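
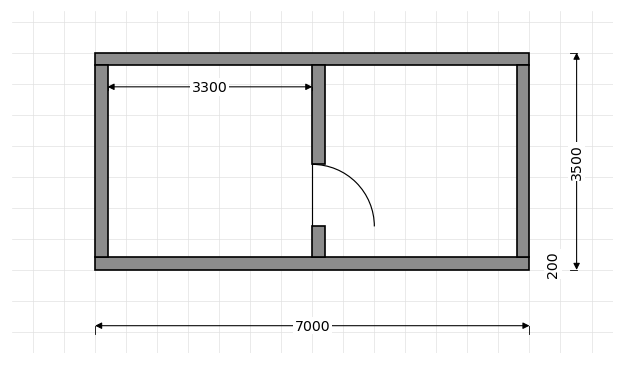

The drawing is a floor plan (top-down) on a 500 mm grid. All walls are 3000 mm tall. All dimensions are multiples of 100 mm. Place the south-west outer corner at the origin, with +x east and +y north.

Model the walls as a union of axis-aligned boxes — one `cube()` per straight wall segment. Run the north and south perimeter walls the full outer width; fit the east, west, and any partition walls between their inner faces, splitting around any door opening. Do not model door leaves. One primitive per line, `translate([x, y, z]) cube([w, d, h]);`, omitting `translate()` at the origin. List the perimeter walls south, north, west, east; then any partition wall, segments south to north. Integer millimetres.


cube([7000, 200, 3000]);
translate([0, 3300, 0]) cube([7000, 200, 3000]);
translate([0, 200, 0]) cube([200, 3100, 3000]);
translate([6800, 200, 0]) cube([200, 3100, 3000]);
translate([3500, 200, 0]) cube([200, 500, 3000]);
translate([3500, 1700, 0]) cube([200, 1600, 3000]);


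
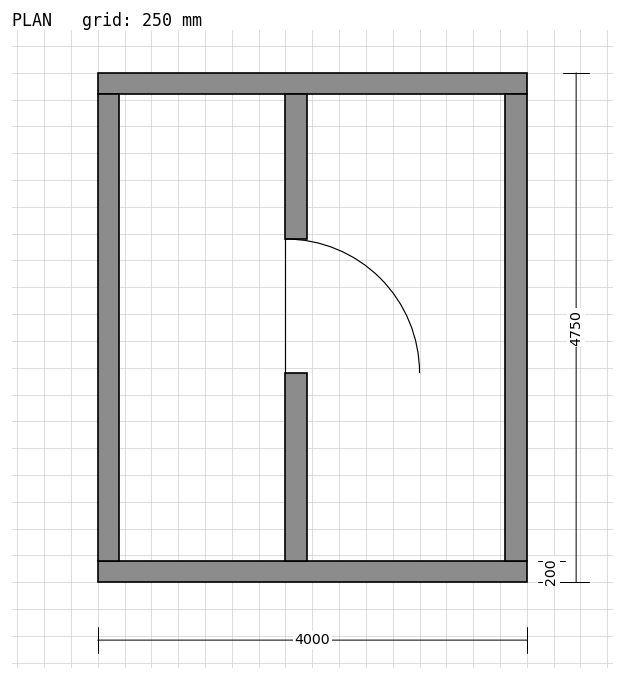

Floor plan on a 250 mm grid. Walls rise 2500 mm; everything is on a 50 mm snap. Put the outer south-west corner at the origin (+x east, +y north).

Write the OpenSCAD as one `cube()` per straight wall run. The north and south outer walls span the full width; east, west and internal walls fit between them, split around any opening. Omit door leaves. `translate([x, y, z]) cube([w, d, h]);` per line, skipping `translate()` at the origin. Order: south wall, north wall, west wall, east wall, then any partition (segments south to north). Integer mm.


cube([4000, 200, 2500]);
translate([0, 4550, 0]) cube([4000, 200, 2500]);
translate([0, 200, 0]) cube([200, 4350, 2500]);
translate([3800, 200, 0]) cube([200, 4350, 2500]);
translate([1750, 200, 0]) cube([200, 1750, 2500]);
translate([1750, 3200, 0]) cube([200, 1350, 2500]);


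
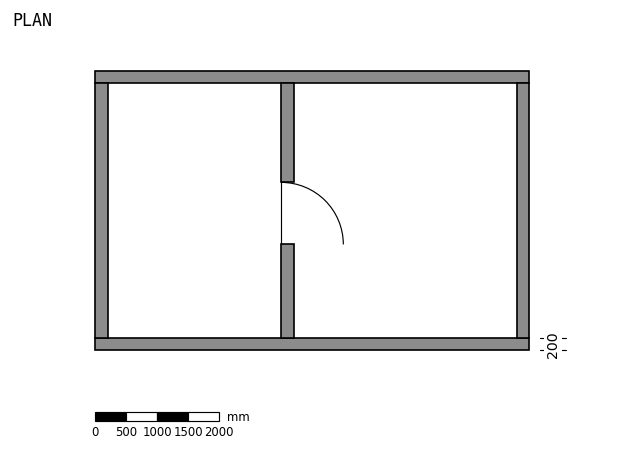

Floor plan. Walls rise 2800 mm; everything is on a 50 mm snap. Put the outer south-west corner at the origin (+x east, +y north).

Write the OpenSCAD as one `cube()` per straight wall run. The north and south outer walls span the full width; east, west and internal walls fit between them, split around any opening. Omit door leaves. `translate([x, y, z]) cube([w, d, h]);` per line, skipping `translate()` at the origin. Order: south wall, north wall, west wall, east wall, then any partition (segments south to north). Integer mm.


cube([7000, 200, 2800]);
translate([0, 4300, 0]) cube([7000, 200, 2800]);
translate([0, 200, 0]) cube([200, 4100, 2800]);
translate([6800, 200, 0]) cube([200, 4100, 2800]);
translate([3000, 200, 0]) cube([200, 1500, 2800]);
translate([3000, 2700, 0]) cube([200, 1600, 2800]);


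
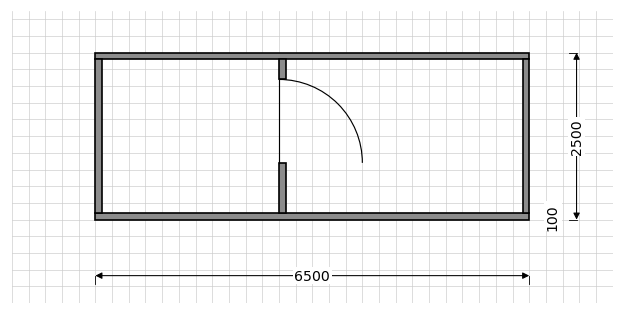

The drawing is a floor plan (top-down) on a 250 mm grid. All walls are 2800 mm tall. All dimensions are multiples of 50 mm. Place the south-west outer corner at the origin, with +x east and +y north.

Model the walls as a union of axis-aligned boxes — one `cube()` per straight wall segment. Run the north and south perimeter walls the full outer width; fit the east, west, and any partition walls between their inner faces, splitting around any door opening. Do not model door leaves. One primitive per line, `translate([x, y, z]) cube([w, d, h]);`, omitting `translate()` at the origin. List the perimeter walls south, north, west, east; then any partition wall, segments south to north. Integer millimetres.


cube([6500, 100, 2800]);
translate([0, 2400, 0]) cube([6500, 100, 2800]);
translate([0, 100, 0]) cube([100, 2300, 2800]);
translate([6400, 100, 0]) cube([100, 2300, 2800]);
translate([2750, 100, 0]) cube([100, 750, 2800]);
translate([2750, 2100, 0]) cube([100, 300, 2800]);


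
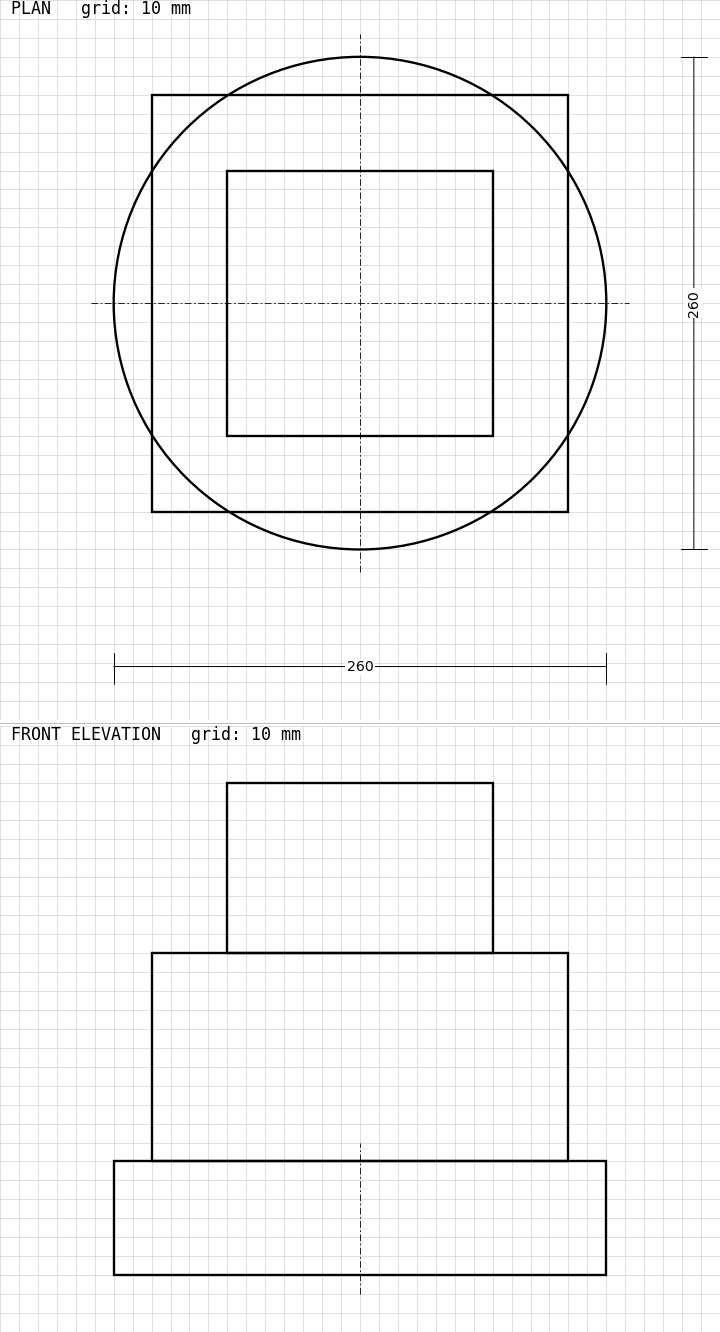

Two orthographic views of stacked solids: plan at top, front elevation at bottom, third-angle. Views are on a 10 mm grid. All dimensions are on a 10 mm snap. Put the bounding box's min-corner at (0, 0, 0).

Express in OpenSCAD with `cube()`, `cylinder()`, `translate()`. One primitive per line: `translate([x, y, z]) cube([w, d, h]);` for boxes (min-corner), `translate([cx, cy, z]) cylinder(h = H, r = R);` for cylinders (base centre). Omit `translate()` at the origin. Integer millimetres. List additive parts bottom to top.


translate([130, 130, 0]) cylinder(h = 60, r = 130);
translate([20, 20, 60]) cube([220, 220, 110]);
translate([60, 60, 170]) cube([140, 140, 90]);


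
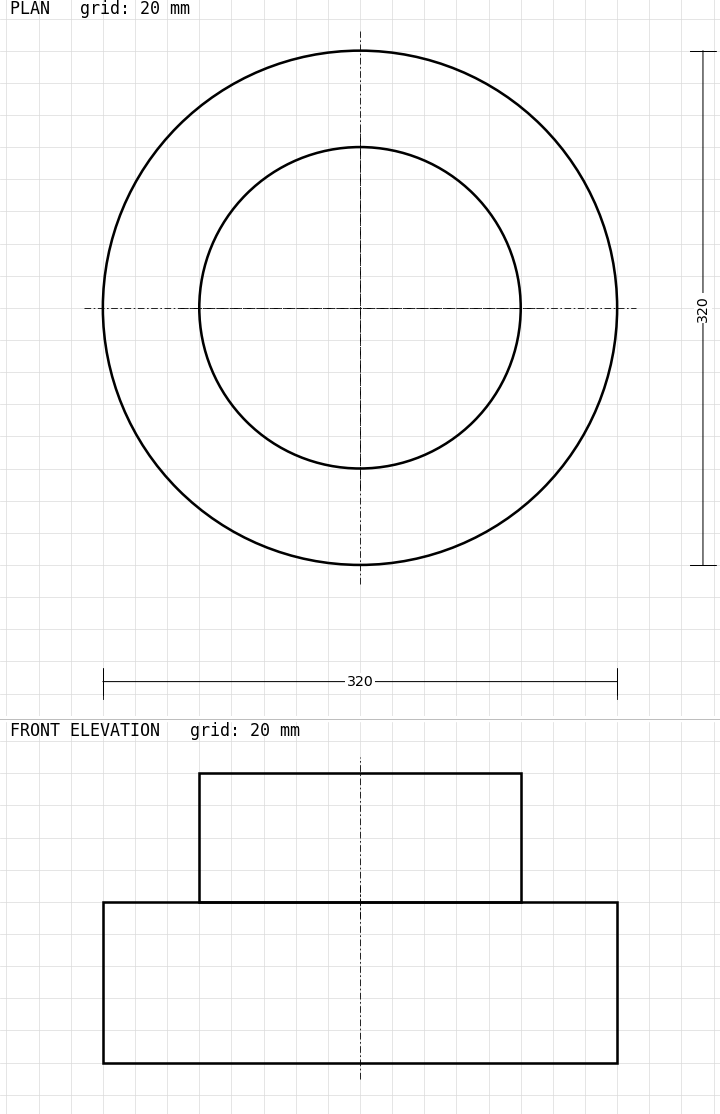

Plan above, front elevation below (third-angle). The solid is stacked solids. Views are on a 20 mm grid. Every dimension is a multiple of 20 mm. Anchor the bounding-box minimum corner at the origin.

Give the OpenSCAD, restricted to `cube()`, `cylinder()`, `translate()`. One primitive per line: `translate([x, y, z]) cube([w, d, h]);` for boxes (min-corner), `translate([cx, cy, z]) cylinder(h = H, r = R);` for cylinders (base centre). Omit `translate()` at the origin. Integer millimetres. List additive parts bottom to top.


translate([160, 160, 0]) cylinder(h = 100, r = 160);
translate([160, 160, 100]) cylinder(h = 80, r = 100);


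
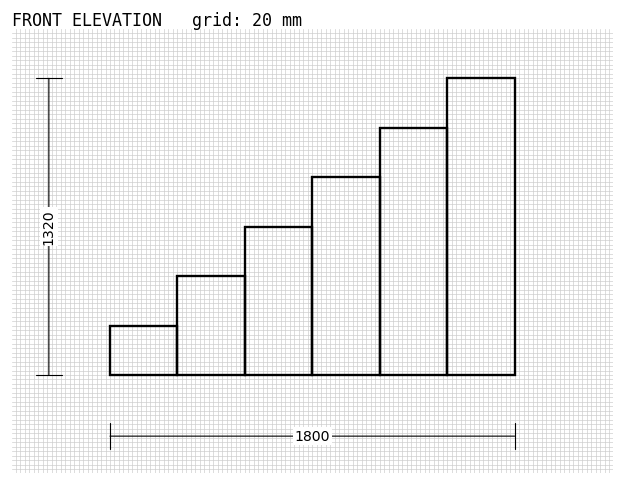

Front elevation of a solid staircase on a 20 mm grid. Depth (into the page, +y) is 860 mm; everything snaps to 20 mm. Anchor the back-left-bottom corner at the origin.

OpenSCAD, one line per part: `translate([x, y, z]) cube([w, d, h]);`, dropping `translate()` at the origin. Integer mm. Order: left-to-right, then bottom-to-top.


cube([300, 860, 220]);
translate([300, 0, 0]) cube([300, 860, 440]);
translate([600, 0, 0]) cube([300, 860, 660]);
translate([900, 0, 0]) cube([300, 860, 880]);
translate([1200, 0, 0]) cube([300, 860, 1100]);
translate([1500, 0, 0]) cube([300, 860, 1320]);


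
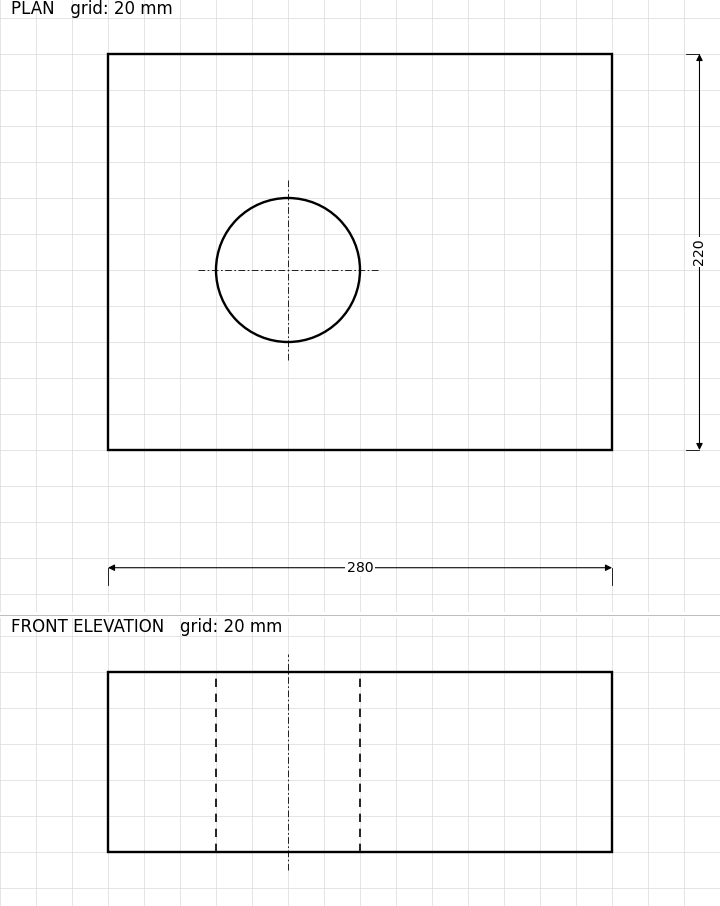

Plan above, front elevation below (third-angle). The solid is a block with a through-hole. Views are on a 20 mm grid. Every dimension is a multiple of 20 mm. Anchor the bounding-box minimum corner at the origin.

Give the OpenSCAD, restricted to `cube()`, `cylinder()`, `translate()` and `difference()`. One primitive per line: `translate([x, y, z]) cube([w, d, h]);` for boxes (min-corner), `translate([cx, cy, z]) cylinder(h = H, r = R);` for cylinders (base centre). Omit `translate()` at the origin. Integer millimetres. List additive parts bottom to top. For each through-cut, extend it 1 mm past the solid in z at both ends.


difference() {
  cube([280, 220, 100]);
  translate([100, 100, -1]) cylinder(h = 102, r = 40);
}


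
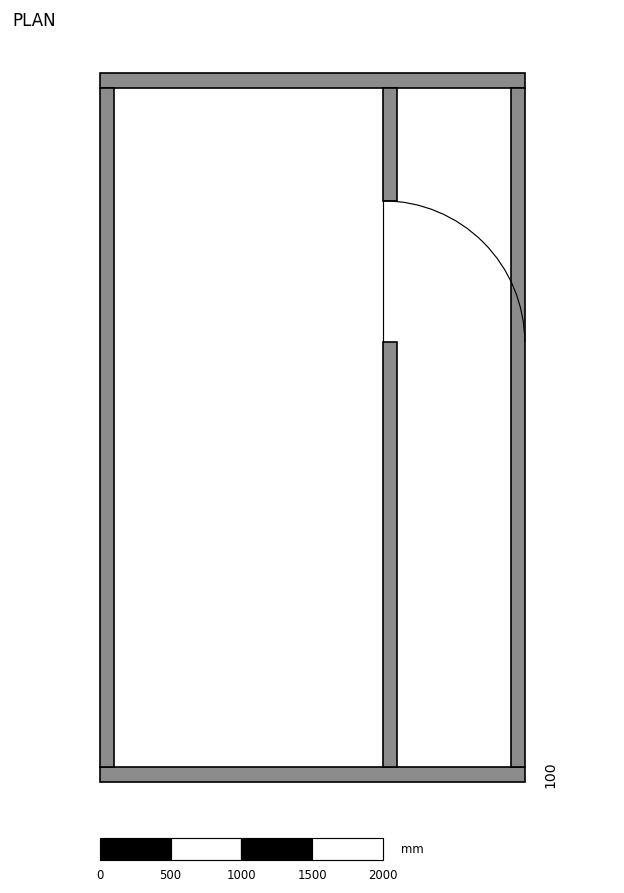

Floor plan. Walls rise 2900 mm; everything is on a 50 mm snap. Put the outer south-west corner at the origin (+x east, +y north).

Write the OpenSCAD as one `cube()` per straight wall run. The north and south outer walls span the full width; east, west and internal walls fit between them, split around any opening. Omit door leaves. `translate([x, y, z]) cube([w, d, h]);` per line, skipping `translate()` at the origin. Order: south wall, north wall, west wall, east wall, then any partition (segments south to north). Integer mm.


cube([3000, 100, 2900]);
translate([0, 4900, 0]) cube([3000, 100, 2900]);
translate([0, 100, 0]) cube([100, 4800, 2900]);
translate([2900, 100, 0]) cube([100, 4800, 2900]);
translate([2000, 100, 0]) cube([100, 3000, 2900]);
translate([2000, 4100, 0]) cube([100, 800, 2900]);


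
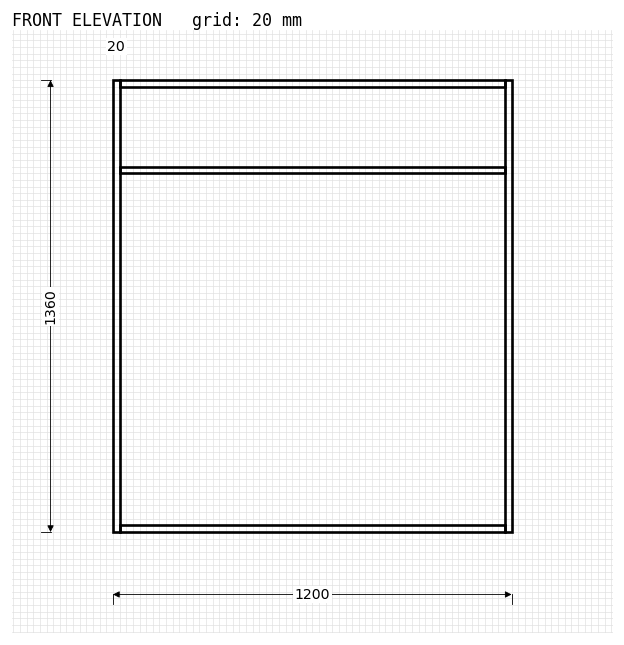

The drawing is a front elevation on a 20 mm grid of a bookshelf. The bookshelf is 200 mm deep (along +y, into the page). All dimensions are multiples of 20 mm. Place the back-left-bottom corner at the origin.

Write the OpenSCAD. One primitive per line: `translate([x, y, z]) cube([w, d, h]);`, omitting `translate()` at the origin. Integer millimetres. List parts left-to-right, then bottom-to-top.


cube([20, 200, 1360]);
translate([20, 0, 0]) cube([1160, 200, 20]);
translate([20, 0, 1080]) cube([1160, 200, 20]);
translate([20, 0, 1340]) cube([1160, 200, 20]);
translate([1180, 0, 0]) cube([20, 200, 1360]);


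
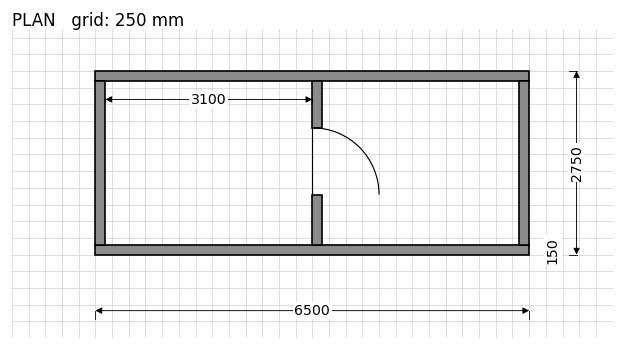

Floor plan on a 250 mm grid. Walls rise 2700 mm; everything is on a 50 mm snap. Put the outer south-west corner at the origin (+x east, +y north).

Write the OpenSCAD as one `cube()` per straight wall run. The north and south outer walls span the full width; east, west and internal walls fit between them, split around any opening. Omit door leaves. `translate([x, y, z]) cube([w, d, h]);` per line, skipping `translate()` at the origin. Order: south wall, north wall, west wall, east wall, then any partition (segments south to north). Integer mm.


cube([6500, 150, 2700]);
translate([0, 2600, 0]) cube([6500, 150, 2700]);
translate([0, 150, 0]) cube([150, 2450, 2700]);
translate([6350, 150, 0]) cube([150, 2450, 2700]);
translate([3250, 150, 0]) cube([150, 750, 2700]);
translate([3250, 1900, 0]) cube([150, 700, 2700]);


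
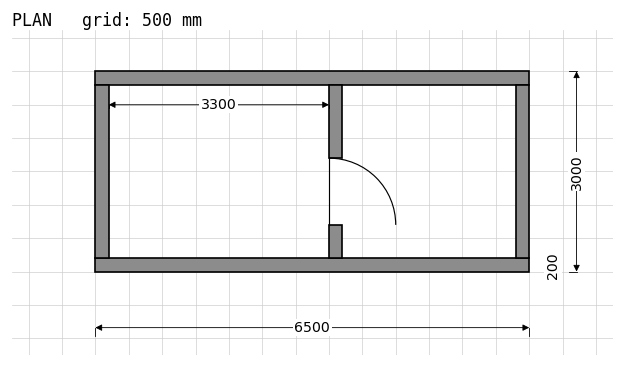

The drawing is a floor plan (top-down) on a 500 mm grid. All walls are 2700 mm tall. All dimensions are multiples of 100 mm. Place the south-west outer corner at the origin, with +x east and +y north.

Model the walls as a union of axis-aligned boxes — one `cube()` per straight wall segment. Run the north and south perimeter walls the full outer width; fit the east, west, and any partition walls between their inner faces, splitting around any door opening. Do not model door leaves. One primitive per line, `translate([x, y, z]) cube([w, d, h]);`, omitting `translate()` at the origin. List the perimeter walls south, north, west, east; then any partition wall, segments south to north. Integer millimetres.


cube([6500, 200, 2700]);
translate([0, 2800, 0]) cube([6500, 200, 2700]);
translate([0, 200, 0]) cube([200, 2600, 2700]);
translate([6300, 200, 0]) cube([200, 2600, 2700]);
translate([3500, 200, 0]) cube([200, 500, 2700]);
translate([3500, 1700, 0]) cube([200, 1100, 2700]);


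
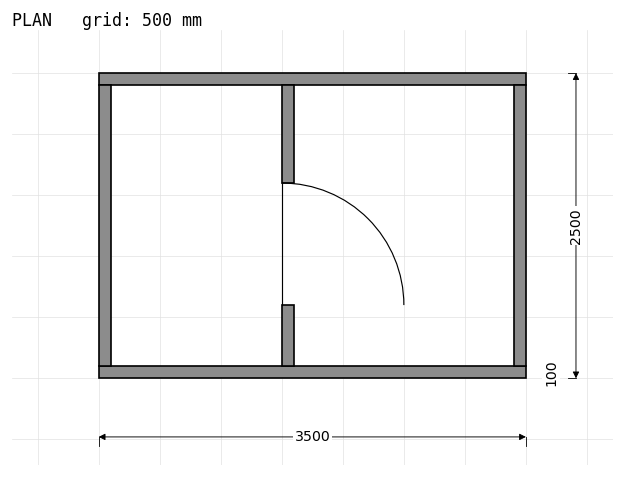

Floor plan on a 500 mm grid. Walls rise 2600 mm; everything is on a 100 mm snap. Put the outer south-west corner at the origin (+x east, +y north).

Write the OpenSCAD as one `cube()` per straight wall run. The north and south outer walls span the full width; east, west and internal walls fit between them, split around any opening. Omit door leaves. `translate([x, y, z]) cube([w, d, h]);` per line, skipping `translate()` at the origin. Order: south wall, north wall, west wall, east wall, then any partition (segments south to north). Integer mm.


cube([3500, 100, 2600]);
translate([0, 2400, 0]) cube([3500, 100, 2600]);
translate([0, 100, 0]) cube([100, 2300, 2600]);
translate([3400, 100, 0]) cube([100, 2300, 2600]);
translate([1500, 100, 0]) cube([100, 500, 2600]);
translate([1500, 1600, 0]) cube([100, 800, 2600]);


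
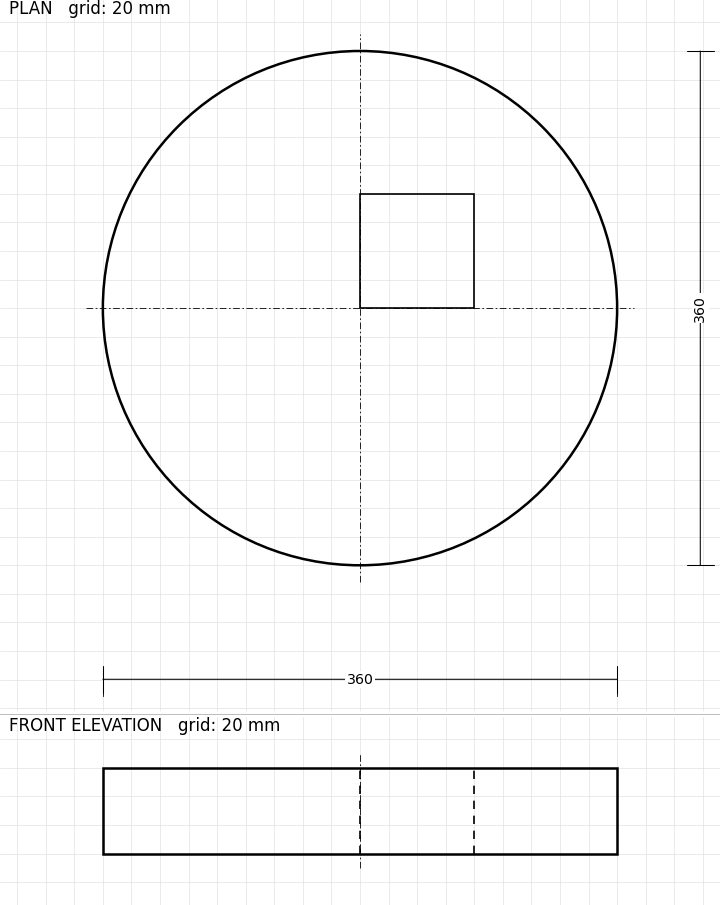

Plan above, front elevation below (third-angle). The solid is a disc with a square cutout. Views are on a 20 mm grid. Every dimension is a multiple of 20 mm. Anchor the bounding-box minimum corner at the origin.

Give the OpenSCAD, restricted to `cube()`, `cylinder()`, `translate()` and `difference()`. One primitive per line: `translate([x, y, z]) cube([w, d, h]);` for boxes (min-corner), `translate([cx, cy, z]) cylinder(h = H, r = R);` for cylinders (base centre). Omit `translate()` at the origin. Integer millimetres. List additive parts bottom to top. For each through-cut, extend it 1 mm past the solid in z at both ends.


difference() {
  translate([180, 180, 0]) cylinder(h = 60, r = 180);
  translate([180, 180, -1]) cube([80, 80, 62]);
}


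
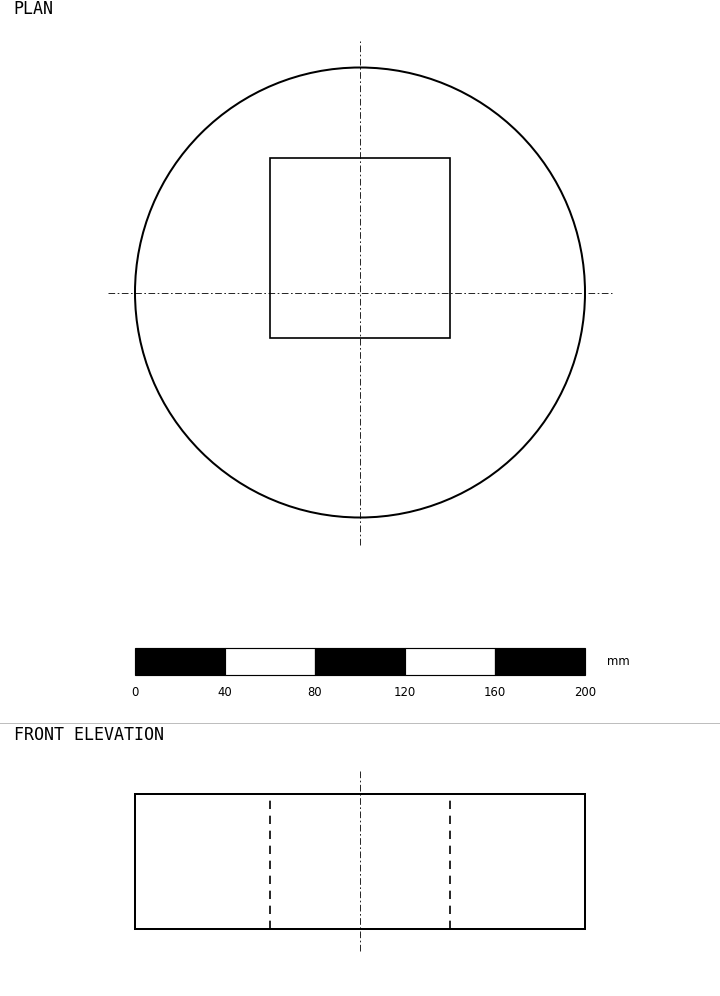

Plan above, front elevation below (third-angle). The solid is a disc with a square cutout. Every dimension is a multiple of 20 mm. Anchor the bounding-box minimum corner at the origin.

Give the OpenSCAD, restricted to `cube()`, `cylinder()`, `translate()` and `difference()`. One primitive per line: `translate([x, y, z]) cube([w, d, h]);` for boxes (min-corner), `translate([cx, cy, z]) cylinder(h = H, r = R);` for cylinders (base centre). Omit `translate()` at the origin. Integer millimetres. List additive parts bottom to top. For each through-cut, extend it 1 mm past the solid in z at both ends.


difference() {
  translate([100, 100, 0]) cylinder(h = 60, r = 100);
  translate([60, 80, -1]) cube([80, 80, 62]);
}


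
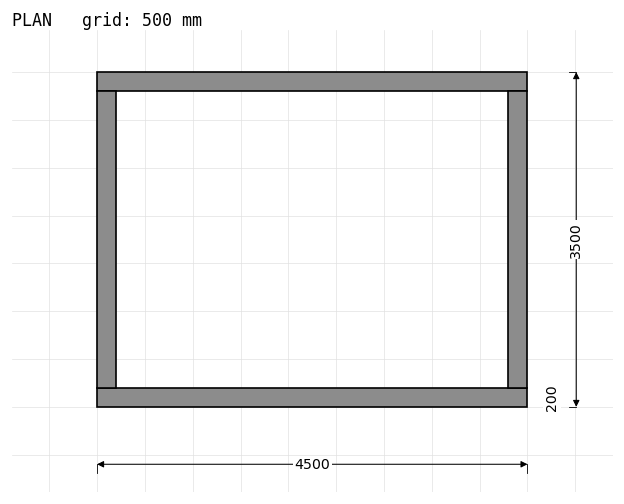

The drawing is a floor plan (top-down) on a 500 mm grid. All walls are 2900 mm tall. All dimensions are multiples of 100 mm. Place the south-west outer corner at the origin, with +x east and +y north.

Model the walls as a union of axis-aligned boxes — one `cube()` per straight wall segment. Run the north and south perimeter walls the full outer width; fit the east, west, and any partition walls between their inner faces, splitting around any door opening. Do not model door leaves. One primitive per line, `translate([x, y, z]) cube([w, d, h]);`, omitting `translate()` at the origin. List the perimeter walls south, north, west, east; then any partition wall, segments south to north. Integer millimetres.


cube([4500, 200, 2900]);
translate([0, 3300, 0]) cube([4500, 200, 2900]);
translate([0, 200, 0]) cube([200, 3100, 2900]);
translate([4300, 200, 0]) cube([200, 3100, 2900]);


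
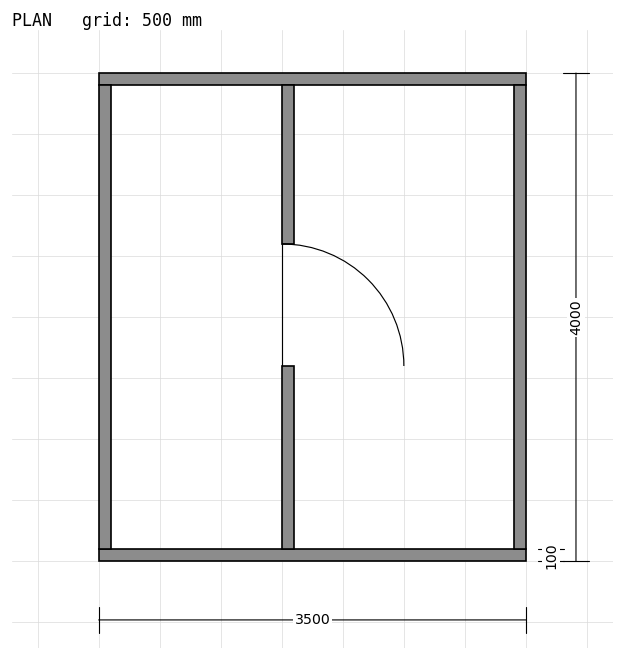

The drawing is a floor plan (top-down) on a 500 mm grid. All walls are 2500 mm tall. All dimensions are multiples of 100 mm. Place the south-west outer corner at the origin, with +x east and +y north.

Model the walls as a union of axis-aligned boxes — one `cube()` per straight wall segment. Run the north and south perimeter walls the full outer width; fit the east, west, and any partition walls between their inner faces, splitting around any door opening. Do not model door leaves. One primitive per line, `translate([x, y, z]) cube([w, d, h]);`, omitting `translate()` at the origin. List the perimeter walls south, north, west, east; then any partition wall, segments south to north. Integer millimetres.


cube([3500, 100, 2500]);
translate([0, 3900, 0]) cube([3500, 100, 2500]);
translate([0, 100, 0]) cube([100, 3800, 2500]);
translate([3400, 100, 0]) cube([100, 3800, 2500]);
translate([1500, 100, 0]) cube([100, 1500, 2500]);
translate([1500, 2600, 0]) cube([100, 1300, 2500]);


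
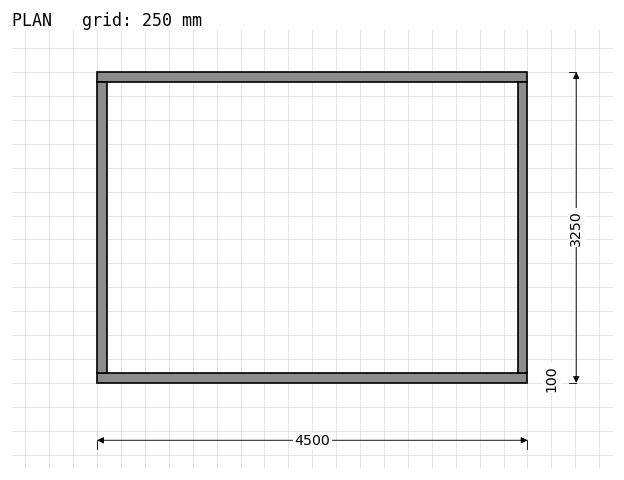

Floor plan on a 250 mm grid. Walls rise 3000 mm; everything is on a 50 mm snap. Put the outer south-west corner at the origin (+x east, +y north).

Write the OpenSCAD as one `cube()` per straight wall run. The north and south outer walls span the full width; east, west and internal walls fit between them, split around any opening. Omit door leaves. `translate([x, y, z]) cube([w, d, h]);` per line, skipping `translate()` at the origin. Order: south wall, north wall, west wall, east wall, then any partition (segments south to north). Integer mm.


cube([4500, 100, 3000]);
translate([0, 3150, 0]) cube([4500, 100, 3000]);
translate([0, 100, 0]) cube([100, 3050, 3000]);
translate([4400, 100, 0]) cube([100, 3050, 3000]);


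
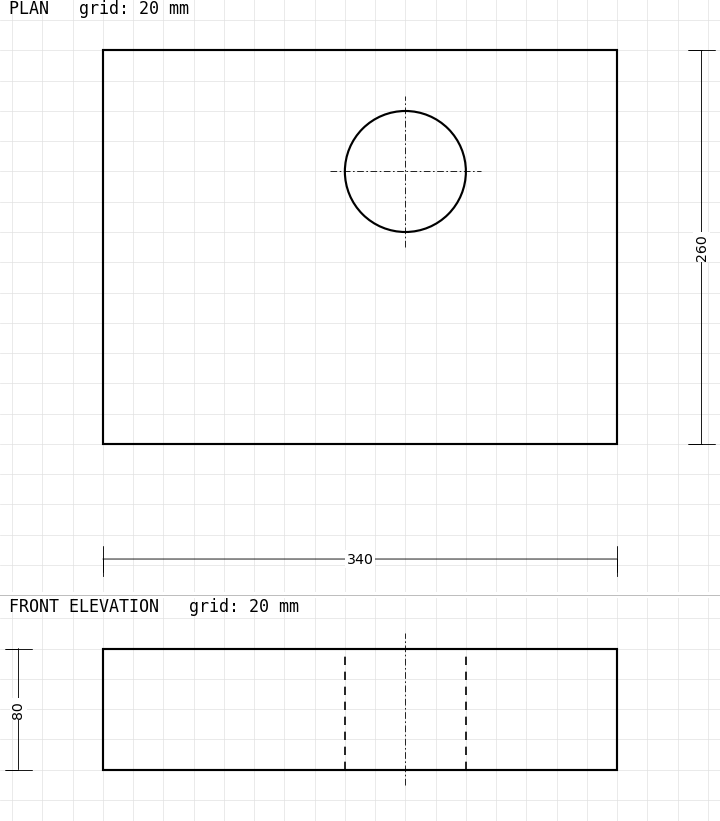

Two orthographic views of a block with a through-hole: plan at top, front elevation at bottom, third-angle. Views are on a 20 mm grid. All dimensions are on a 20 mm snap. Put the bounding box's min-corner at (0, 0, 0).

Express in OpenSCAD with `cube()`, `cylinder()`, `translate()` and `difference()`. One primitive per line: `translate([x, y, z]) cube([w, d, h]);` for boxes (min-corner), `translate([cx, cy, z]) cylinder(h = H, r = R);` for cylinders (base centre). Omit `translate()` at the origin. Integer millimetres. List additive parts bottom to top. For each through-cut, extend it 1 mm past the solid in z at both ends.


difference() {
  cube([340, 260, 80]);
  translate([200, 180, -1]) cylinder(h = 82, r = 40);
}


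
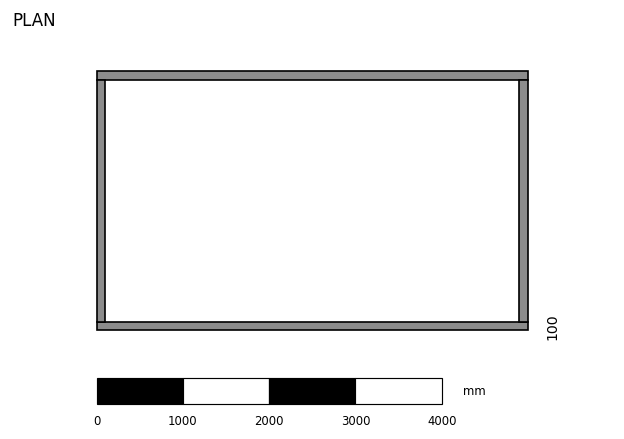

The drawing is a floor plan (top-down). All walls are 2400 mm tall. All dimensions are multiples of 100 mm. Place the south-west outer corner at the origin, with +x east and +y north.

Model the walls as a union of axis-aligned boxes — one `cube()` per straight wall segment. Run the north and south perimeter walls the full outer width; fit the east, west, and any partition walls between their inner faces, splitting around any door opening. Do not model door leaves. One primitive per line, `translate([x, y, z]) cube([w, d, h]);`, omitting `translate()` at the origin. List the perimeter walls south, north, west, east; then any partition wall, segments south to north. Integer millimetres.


cube([5000, 100, 2400]);
translate([0, 2900, 0]) cube([5000, 100, 2400]);
translate([0, 100, 0]) cube([100, 2800, 2400]);
translate([4900, 100, 0]) cube([100, 2800, 2400]);


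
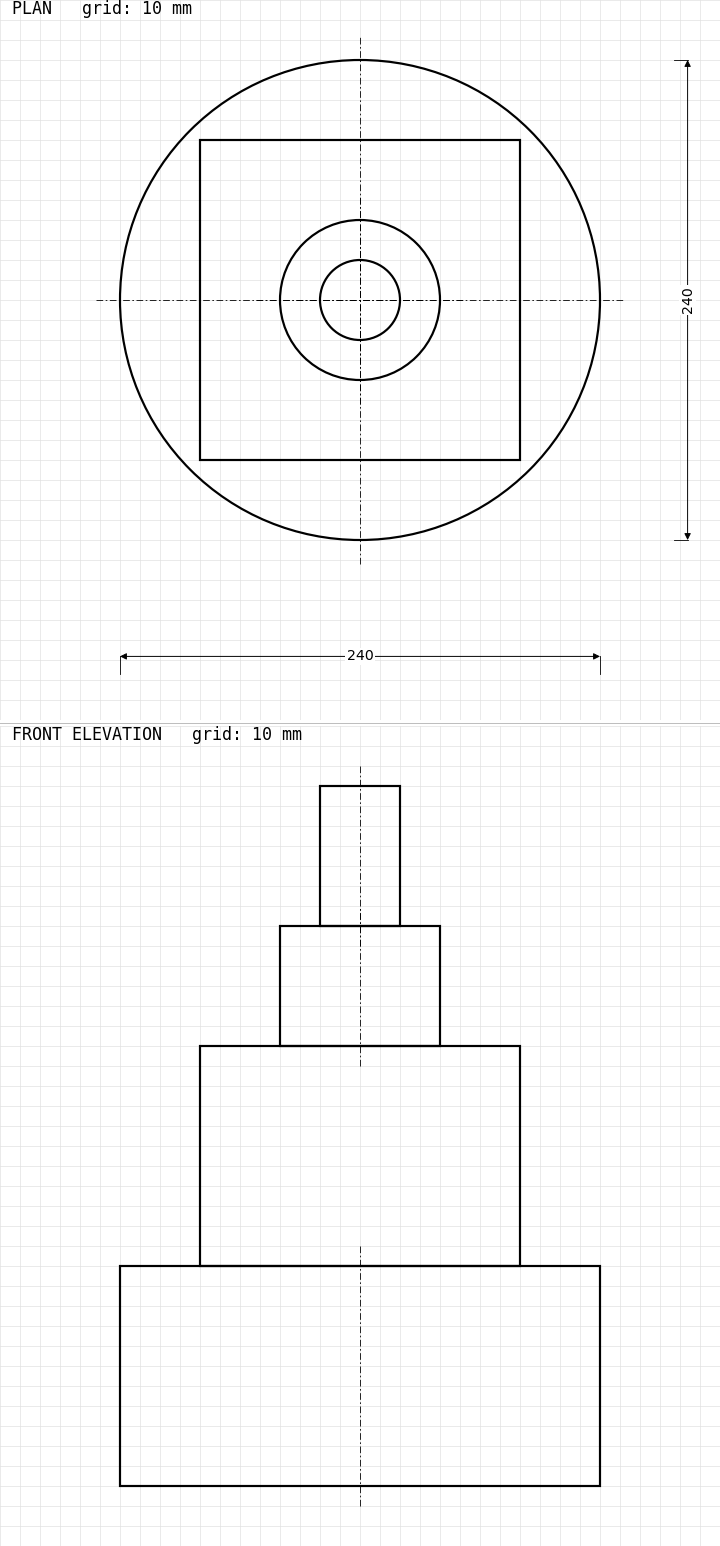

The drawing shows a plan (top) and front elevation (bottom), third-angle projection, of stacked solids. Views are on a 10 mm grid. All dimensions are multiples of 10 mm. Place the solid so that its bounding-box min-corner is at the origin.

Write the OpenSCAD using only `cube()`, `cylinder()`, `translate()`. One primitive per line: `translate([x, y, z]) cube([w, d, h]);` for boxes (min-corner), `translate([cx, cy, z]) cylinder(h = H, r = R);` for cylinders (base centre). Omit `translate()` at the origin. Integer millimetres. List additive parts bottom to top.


translate([120, 120, 0]) cylinder(h = 110, r = 120);
translate([40, 40, 110]) cube([160, 160, 110]);
translate([120, 120, 220]) cylinder(h = 60, r = 40);
translate([120, 120, 280]) cylinder(h = 70, r = 20);


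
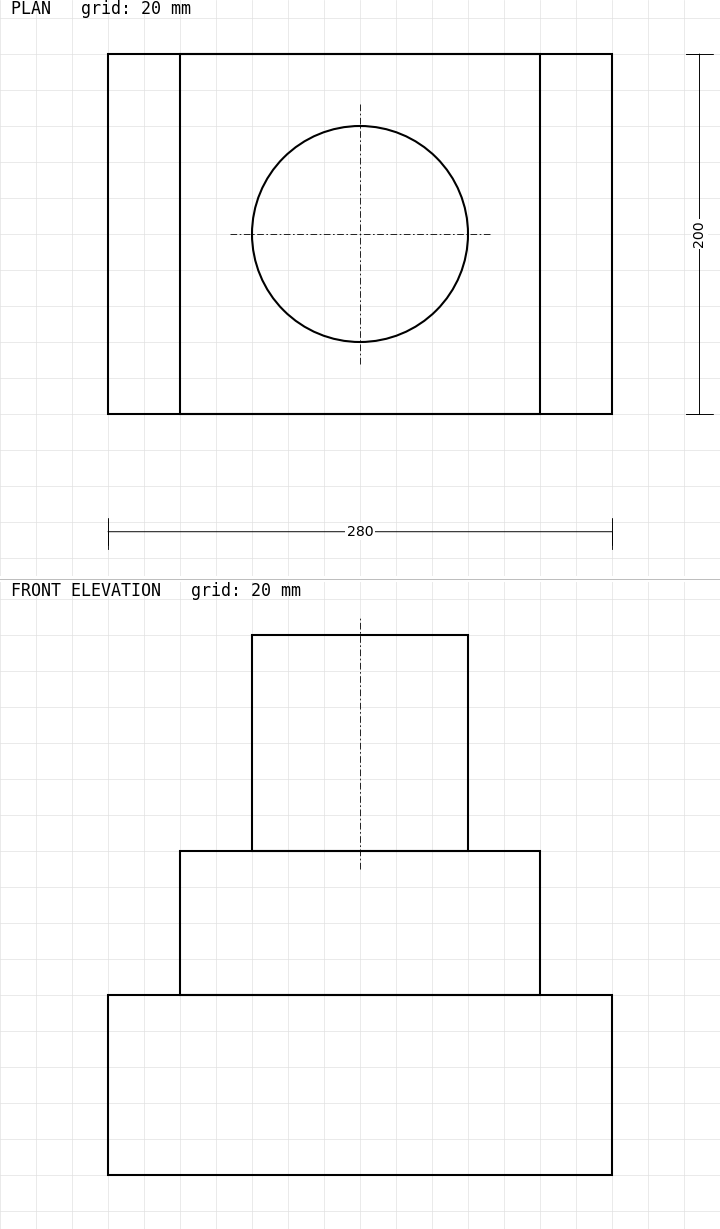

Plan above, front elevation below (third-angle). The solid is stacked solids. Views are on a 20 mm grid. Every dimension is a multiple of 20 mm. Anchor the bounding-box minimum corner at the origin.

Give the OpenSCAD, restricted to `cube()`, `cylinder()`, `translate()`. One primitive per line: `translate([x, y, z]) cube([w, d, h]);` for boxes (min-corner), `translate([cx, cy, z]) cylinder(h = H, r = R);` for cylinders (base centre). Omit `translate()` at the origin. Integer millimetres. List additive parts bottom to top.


cube([280, 200, 100]);
translate([40, 0, 100]) cube([200, 200, 80]);
translate([140, 100, 180]) cylinder(h = 120, r = 60);


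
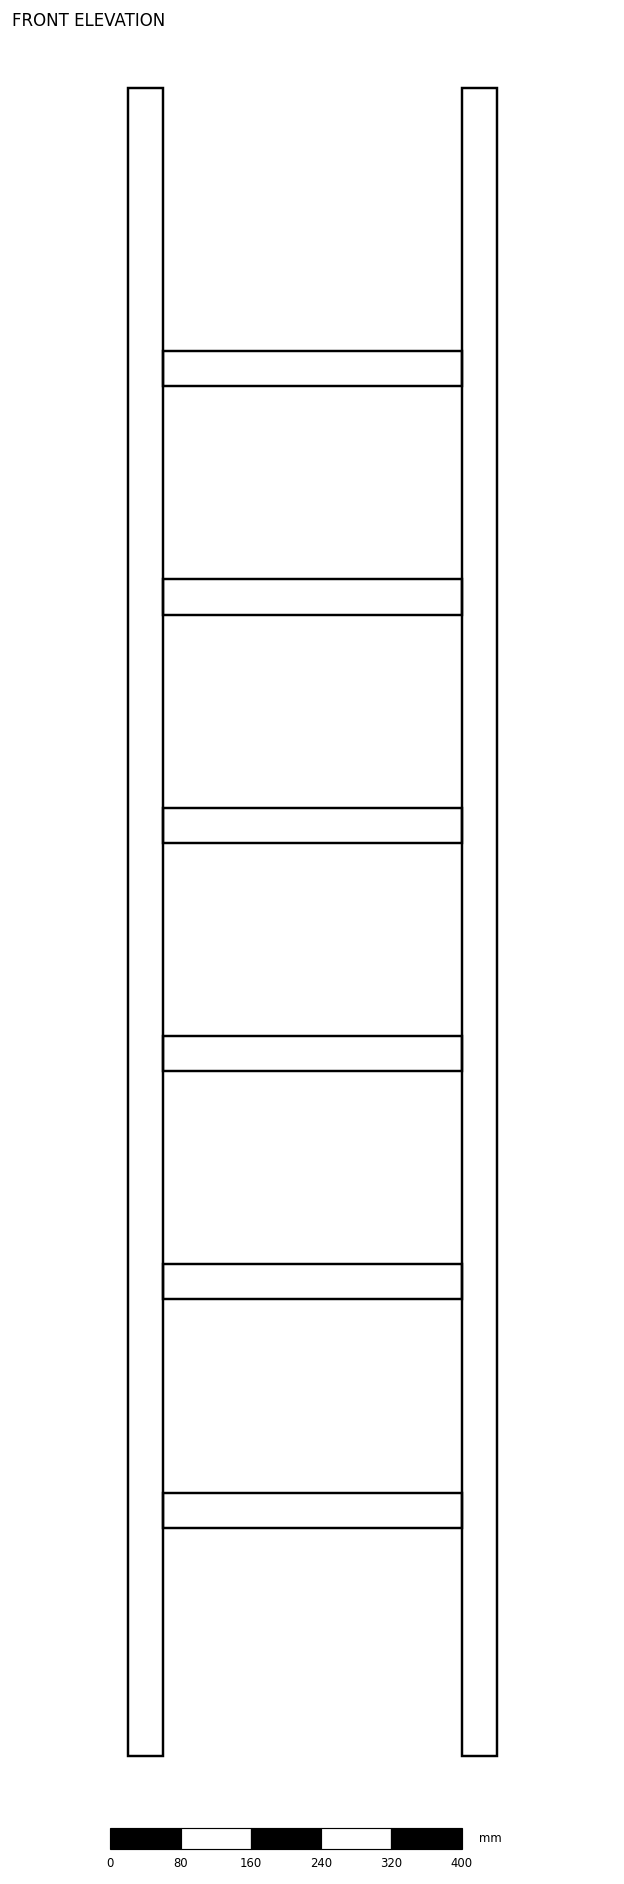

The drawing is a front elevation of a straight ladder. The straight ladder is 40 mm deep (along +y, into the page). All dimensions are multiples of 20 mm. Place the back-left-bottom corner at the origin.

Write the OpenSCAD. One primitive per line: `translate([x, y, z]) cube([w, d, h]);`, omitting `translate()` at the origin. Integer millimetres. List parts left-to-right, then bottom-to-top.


cube([40, 40, 1900]);
translate([40, 0, 260]) cube([340, 40, 40]);
translate([40, 0, 520]) cube([340, 40, 40]);
translate([40, 0, 780]) cube([340, 40, 40]);
translate([40, 0, 1040]) cube([340, 40, 40]);
translate([40, 0, 1300]) cube([340, 40, 40]);
translate([40, 0, 1560]) cube([340, 40, 40]);
translate([380, 0, 0]) cube([40, 40, 1900]);


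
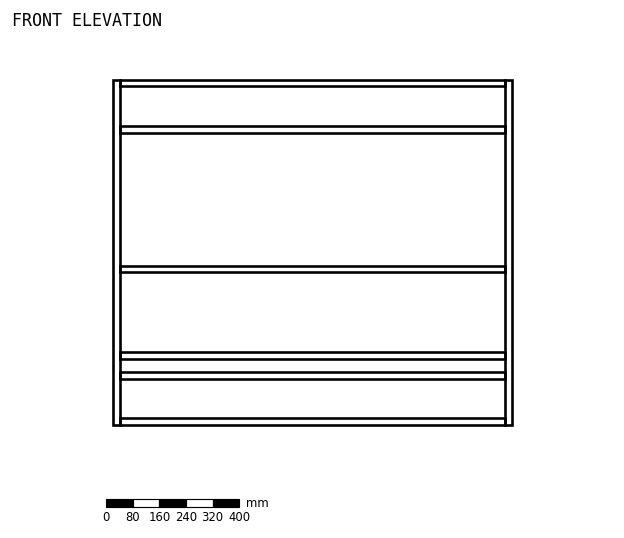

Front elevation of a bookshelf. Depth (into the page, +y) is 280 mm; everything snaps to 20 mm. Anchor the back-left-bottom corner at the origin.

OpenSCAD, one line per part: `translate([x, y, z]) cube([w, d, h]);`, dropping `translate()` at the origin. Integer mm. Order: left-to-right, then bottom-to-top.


cube([20, 280, 1040]);
translate([20, 0, 0]) cube([1160, 280, 20]);
translate([20, 0, 140]) cube([1160, 280, 20]);
translate([20, 0, 200]) cube([1160, 280, 20]);
translate([20, 0, 460]) cube([1160, 280, 20]);
translate([20, 0, 880]) cube([1160, 280, 20]);
translate([20, 0, 1020]) cube([1160, 280, 20]);
translate([1180, 0, 0]) cube([20, 280, 1040]);


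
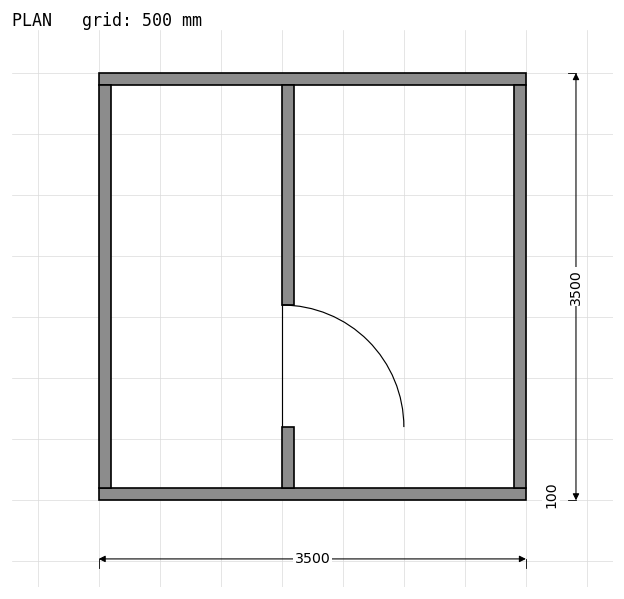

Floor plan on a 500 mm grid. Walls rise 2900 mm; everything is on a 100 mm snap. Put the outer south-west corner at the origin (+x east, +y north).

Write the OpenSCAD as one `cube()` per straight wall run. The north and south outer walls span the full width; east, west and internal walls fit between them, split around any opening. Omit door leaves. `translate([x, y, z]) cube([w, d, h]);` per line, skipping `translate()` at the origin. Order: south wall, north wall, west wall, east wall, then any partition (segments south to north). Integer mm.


cube([3500, 100, 2900]);
translate([0, 3400, 0]) cube([3500, 100, 2900]);
translate([0, 100, 0]) cube([100, 3300, 2900]);
translate([3400, 100, 0]) cube([100, 3300, 2900]);
translate([1500, 100, 0]) cube([100, 500, 2900]);
translate([1500, 1600, 0]) cube([100, 1800, 2900]);


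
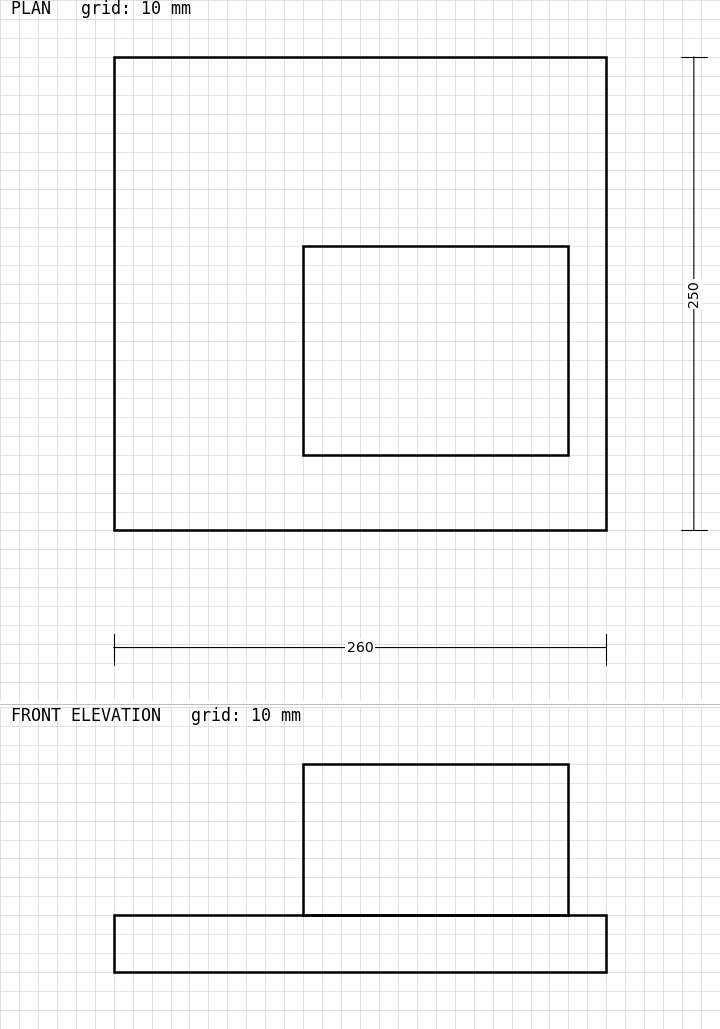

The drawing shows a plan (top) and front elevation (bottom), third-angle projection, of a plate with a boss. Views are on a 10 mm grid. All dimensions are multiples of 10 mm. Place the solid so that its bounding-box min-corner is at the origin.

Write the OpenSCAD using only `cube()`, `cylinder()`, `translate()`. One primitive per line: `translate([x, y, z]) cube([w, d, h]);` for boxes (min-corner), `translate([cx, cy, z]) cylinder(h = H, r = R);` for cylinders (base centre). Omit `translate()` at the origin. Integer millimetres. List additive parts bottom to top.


cube([260, 250, 30]);
translate([100, 40, 30]) cube([140, 110, 80]);


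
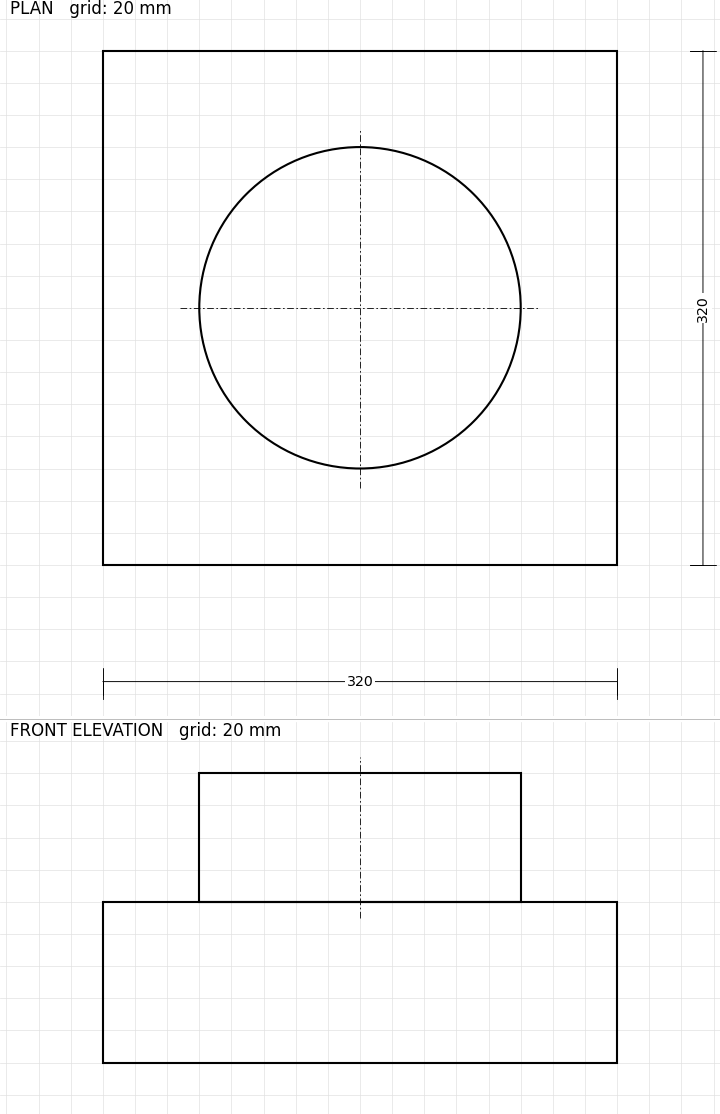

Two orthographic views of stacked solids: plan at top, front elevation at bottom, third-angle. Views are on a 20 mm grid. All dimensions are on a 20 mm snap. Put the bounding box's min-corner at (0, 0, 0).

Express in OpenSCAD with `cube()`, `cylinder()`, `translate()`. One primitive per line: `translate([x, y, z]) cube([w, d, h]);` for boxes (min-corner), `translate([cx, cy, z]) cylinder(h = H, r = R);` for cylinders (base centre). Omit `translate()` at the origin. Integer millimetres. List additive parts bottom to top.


cube([320, 320, 100]);
translate([160, 160, 100]) cylinder(h = 80, r = 100);


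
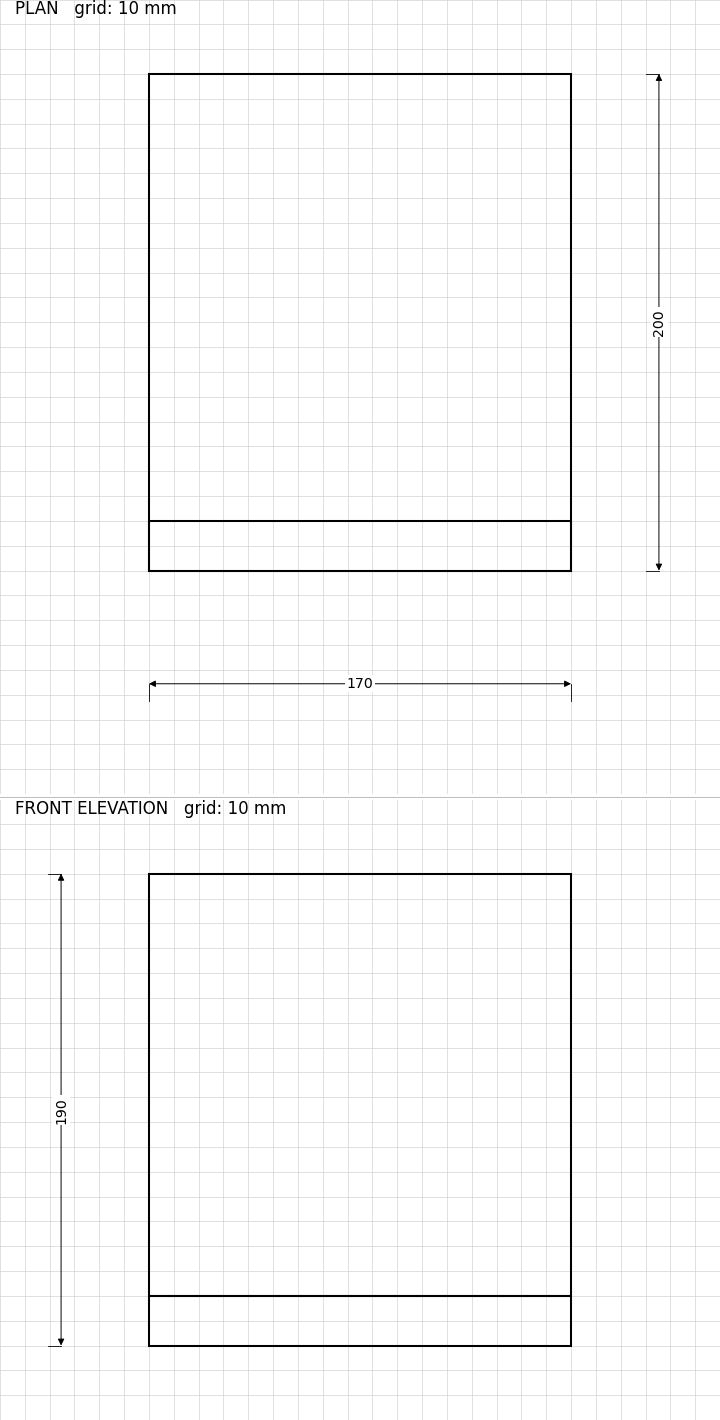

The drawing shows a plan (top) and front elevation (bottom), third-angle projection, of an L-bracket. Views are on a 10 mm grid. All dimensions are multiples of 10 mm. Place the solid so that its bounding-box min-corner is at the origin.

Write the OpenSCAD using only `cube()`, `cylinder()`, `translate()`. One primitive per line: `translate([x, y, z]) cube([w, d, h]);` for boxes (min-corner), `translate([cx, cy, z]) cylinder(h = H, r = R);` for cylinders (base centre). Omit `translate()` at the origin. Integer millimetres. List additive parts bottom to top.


cube([170, 200, 20]);
translate([0, 0, 20]) cube([170, 20, 170]);


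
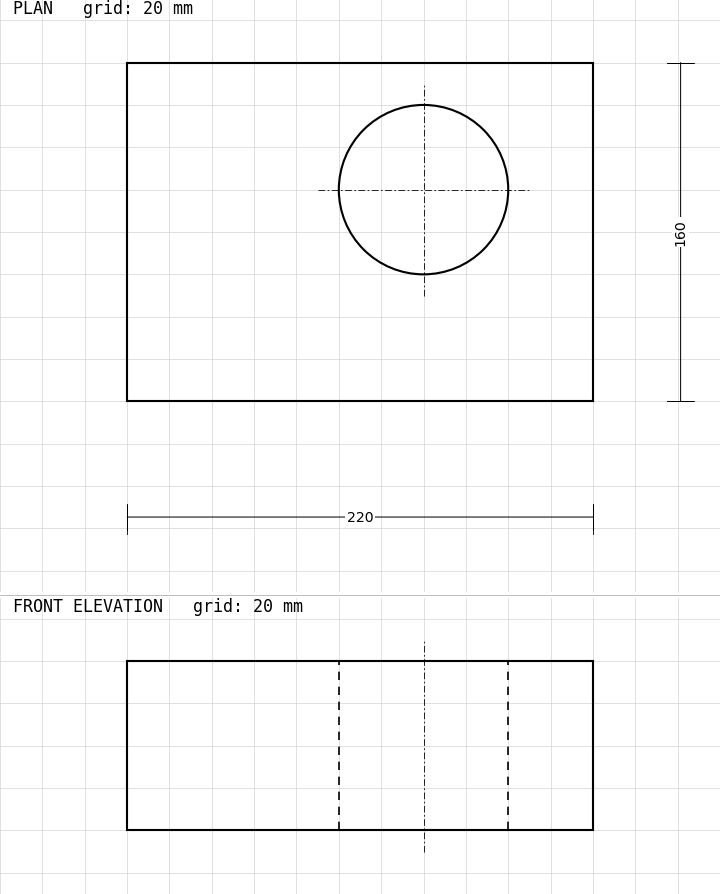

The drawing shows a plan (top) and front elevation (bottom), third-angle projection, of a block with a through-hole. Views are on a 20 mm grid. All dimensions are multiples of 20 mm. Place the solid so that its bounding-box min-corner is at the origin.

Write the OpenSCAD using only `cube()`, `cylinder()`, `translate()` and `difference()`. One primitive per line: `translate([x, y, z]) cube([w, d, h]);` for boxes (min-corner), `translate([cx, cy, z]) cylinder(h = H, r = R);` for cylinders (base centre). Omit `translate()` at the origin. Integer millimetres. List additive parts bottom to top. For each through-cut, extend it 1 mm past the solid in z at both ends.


difference() {
  cube([220, 160, 80]);
  translate([140, 100, -1]) cylinder(h = 82, r = 40);
}


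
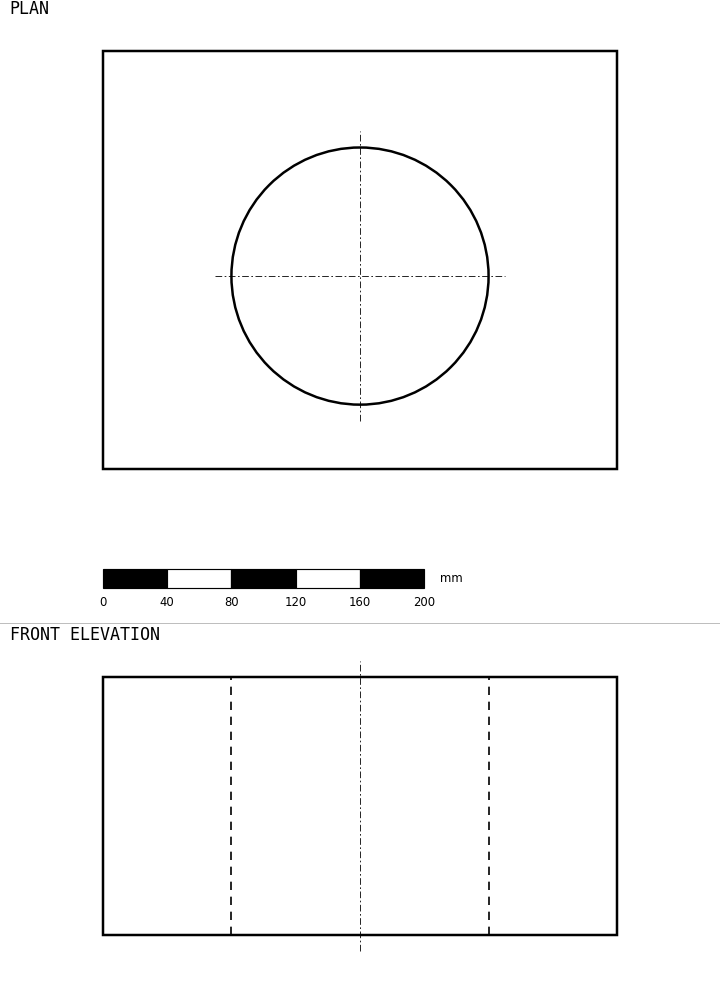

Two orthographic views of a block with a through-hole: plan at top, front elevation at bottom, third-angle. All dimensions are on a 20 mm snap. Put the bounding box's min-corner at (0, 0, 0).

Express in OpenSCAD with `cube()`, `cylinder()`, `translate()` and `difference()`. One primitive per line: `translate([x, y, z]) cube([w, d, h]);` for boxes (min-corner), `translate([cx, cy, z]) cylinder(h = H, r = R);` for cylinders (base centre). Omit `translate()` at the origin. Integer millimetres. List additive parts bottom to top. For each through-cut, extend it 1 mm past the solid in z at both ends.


difference() {
  cube([320, 260, 160]);
  translate([160, 120, -1]) cylinder(h = 162, r = 80);
}


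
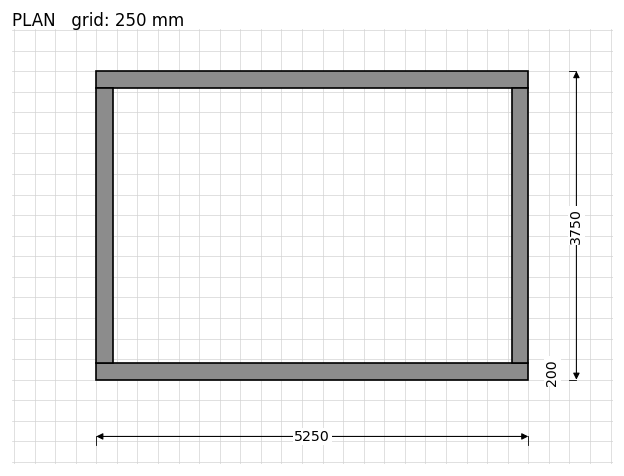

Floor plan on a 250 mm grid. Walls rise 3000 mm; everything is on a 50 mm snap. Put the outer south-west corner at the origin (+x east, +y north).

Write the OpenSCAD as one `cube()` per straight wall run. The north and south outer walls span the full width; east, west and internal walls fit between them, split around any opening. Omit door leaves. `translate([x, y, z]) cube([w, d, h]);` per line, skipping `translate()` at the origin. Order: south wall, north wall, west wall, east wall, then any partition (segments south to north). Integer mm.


cube([5250, 200, 3000]);
translate([0, 3550, 0]) cube([5250, 200, 3000]);
translate([0, 200, 0]) cube([200, 3350, 3000]);
translate([5050, 200, 0]) cube([200, 3350, 3000]);


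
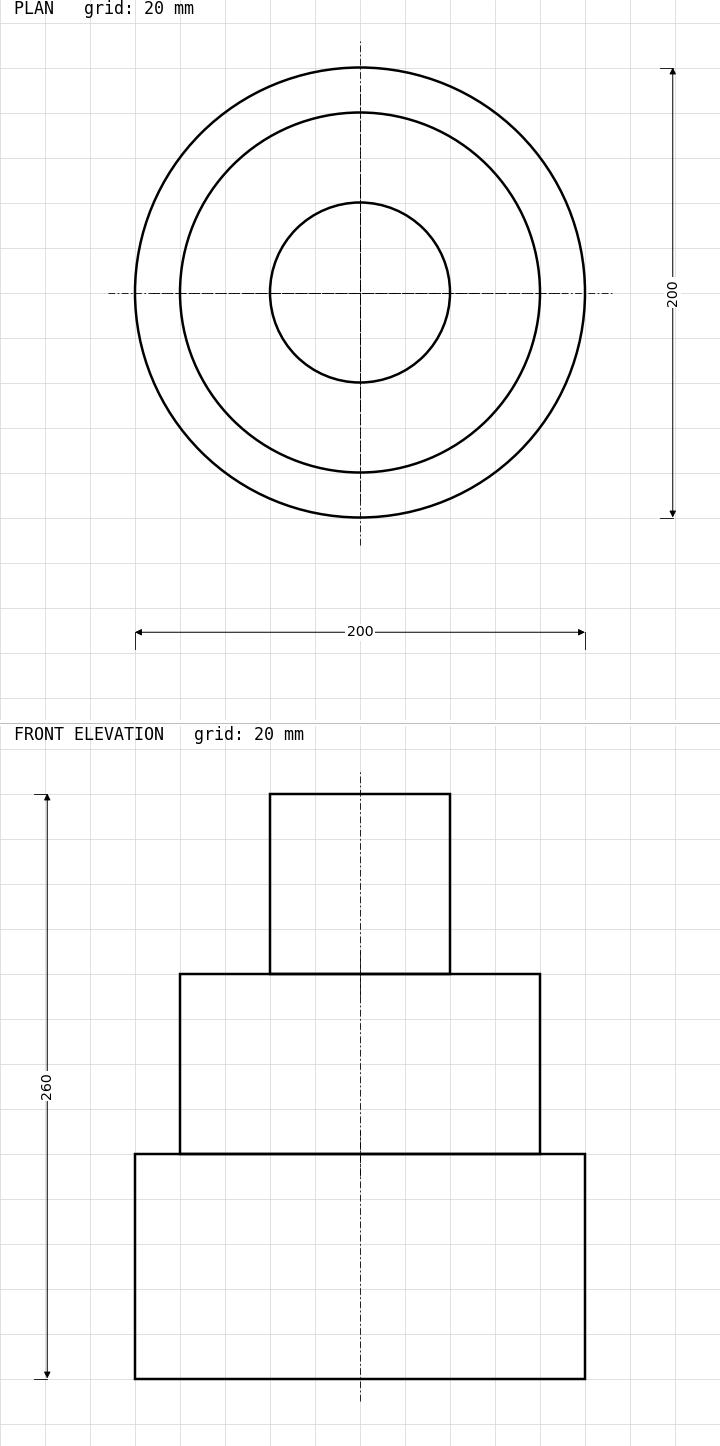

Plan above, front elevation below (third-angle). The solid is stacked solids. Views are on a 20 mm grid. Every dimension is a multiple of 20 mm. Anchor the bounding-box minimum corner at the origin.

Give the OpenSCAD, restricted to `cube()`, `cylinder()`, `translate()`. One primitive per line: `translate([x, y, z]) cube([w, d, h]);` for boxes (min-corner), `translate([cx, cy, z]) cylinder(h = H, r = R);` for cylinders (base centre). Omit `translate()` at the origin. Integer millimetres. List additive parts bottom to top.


translate([100, 100, 0]) cylinder(h = 100, r = 100);
translate([100, 100, 100]) cylinder(h = 80, r = 80);
translate([100, 100, 180]) cylinder(h = 80, r = 40);


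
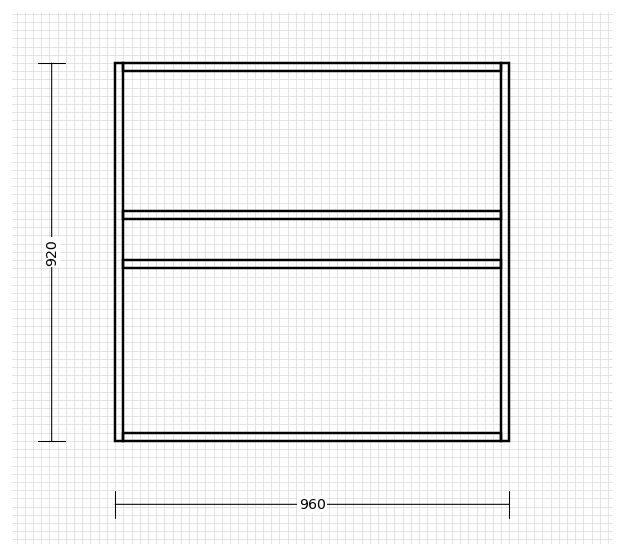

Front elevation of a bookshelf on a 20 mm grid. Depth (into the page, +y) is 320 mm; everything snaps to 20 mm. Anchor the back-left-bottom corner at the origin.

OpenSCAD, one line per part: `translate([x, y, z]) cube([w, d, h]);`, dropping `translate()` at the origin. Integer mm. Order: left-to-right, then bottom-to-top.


cube([20, 320, 920]);
translate([20, 0, 0]) cube([920, 320, 20]);
translate([20, 0, 420]) cube([920, 320, 20]);
translate([20, 0, 540]) cube([920, 320, 20]);
translate([20, 0, 900]) cube([920, 320, 20]);
translate([940, 0, 0]) cube([20, 320, 920]);


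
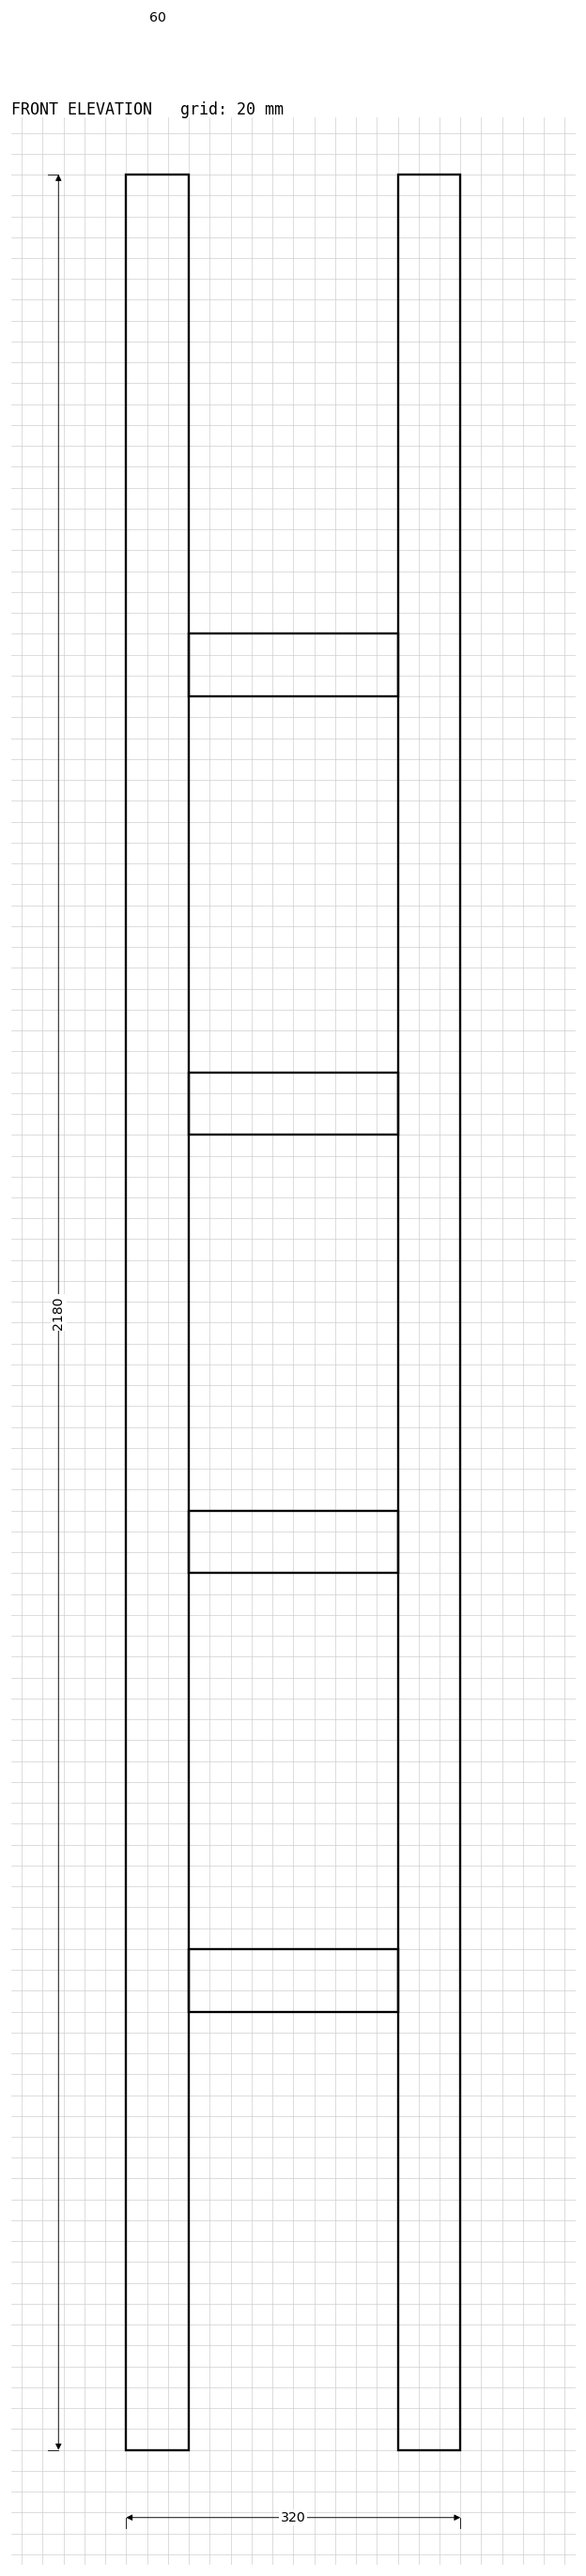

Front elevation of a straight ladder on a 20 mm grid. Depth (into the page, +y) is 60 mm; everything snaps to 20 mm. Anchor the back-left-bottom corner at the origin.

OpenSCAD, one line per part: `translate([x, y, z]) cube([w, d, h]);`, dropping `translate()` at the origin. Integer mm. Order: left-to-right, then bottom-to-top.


cube([60, 60, 2180]);
translate([60, 0, 420]) cube([200, 60, 60]);
translate([60, 0, 840]) cube([200, 60, 60]);
translate([60, 0, 1260]) cube([200, 60, 60]);
translate([60, 0, 1680]) cube([200, 60, 60]);
translate([260, 0, 0]) cube([60, 60, 2180]);


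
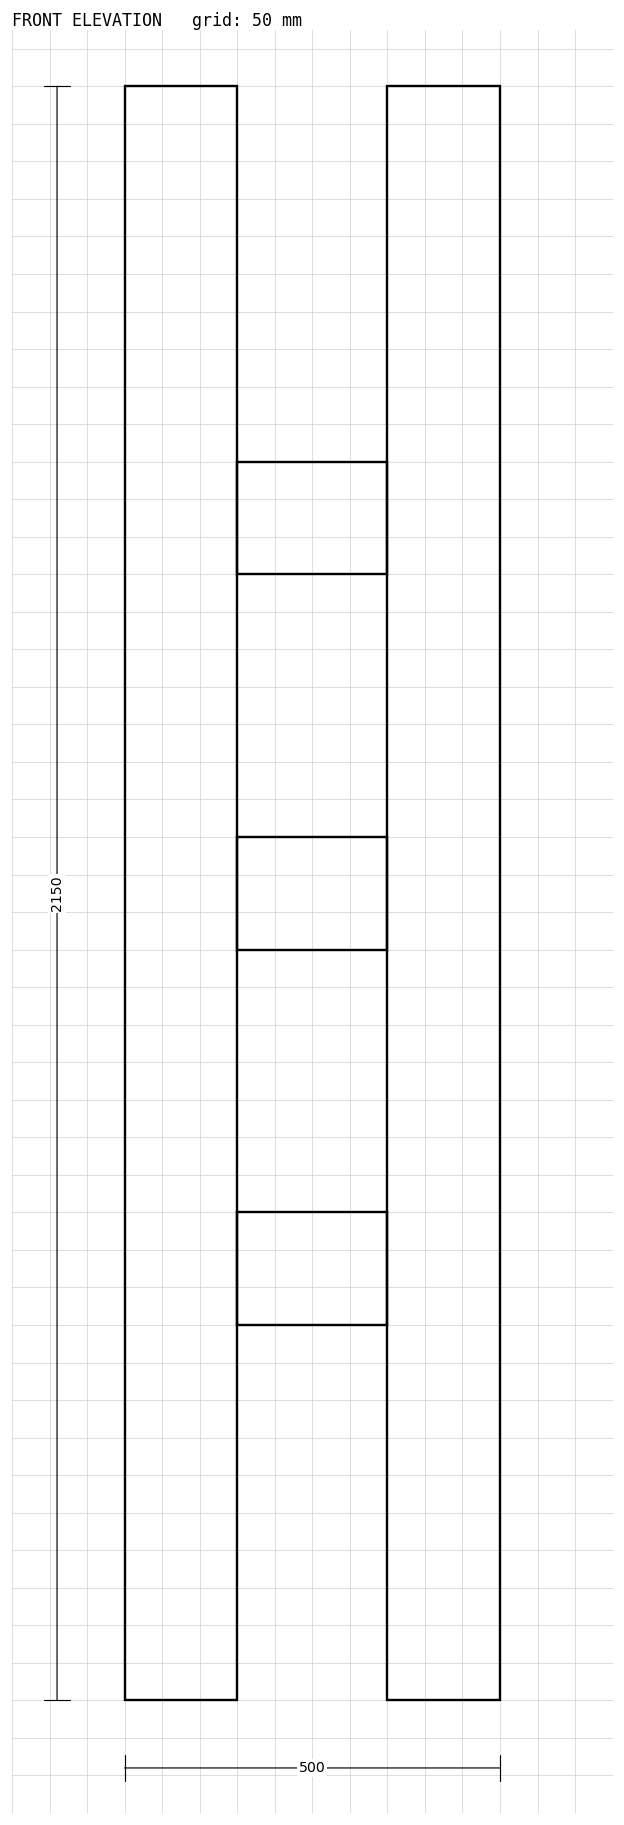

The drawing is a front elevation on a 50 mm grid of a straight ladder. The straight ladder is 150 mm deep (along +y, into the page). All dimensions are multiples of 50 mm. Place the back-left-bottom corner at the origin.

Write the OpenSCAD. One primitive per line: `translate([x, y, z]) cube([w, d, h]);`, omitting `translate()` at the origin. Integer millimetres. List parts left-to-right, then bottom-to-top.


cube([150, 150, 2150]);
translate([150, 0, 500]) cube([200, 150, 150]);
translate([150, 0, 1000]) cube([200, 150, 150]);
translate([150, 0, 1500]) cube([200, 150, 150]);
translate([350, 0, 0]) cube([150, 150, 2150]);


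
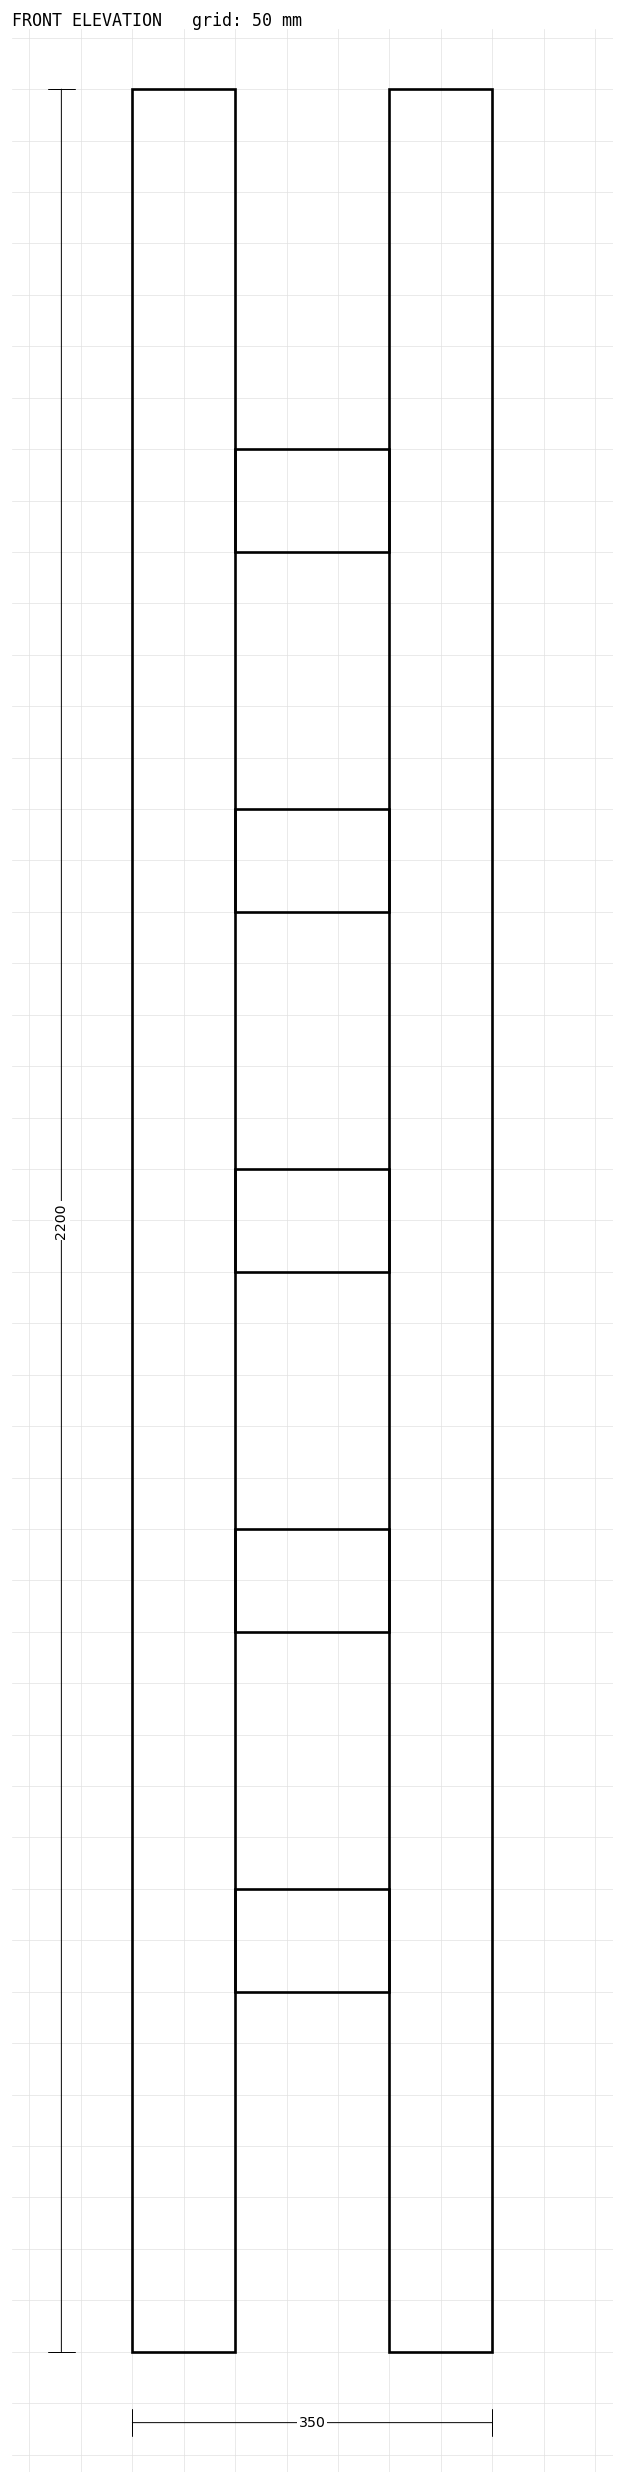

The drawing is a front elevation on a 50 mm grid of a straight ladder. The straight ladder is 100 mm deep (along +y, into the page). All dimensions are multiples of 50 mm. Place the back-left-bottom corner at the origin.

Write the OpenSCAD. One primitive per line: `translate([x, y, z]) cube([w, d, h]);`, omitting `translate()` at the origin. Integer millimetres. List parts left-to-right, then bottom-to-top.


cube([100, 100, 2200]);
translate([100, 0, 350]) cube([150, 100, 100]);
translate([100, 0, 700]) cube([150, 100, 100]);
translate([100, 0, 1050]) cube([150, 100, 100]);
translate([100, 0, 1400]) cube([150, 100, 100]);
translate([100, 0, 1750]) cube([150, 100, 100]);
translate([250, 0, 0]) cube([100, 100, 2200]);
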